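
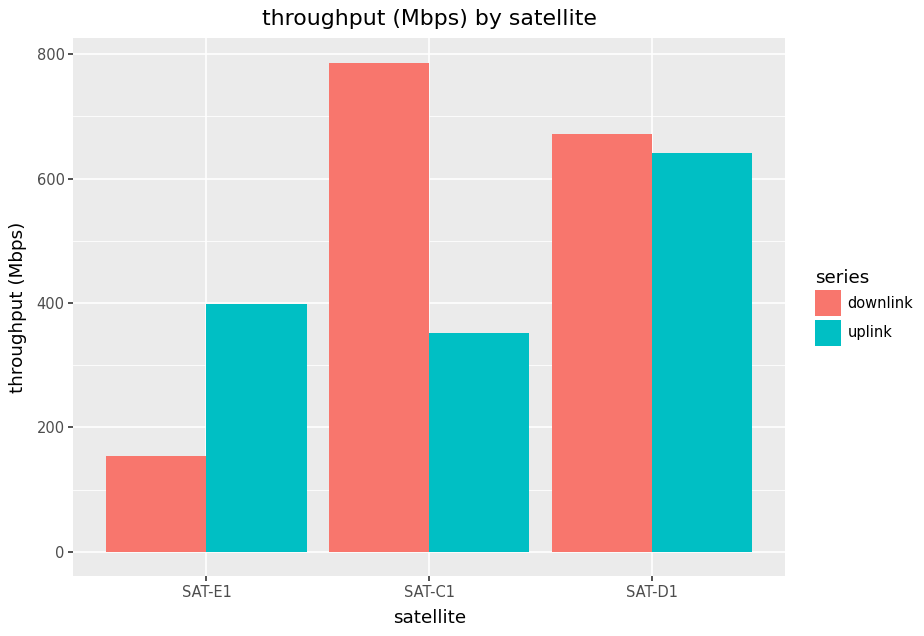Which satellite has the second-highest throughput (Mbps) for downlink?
SAT-D1

Top 3 for downlink: SAT-C1 ≈ 800, SAT-D1 ≈ 700, SAT-E1 ≈ 200.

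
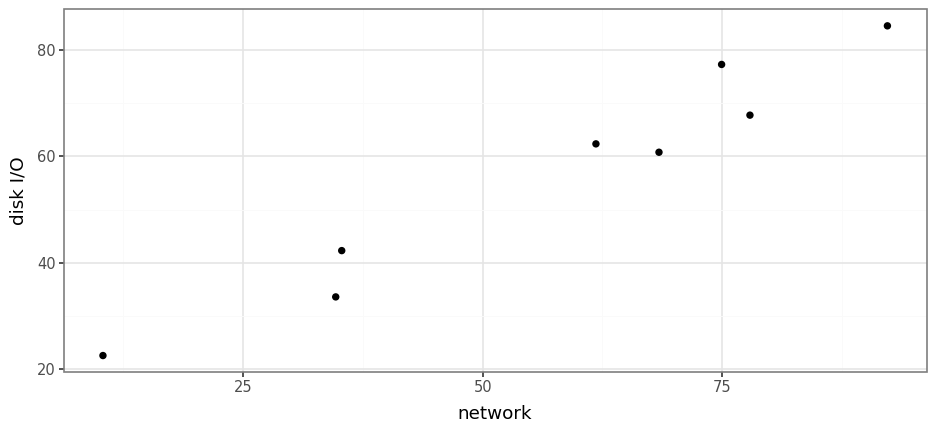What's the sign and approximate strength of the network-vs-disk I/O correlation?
positive, strong

Points are positively correlated; strong (|r| ≈ 1.0).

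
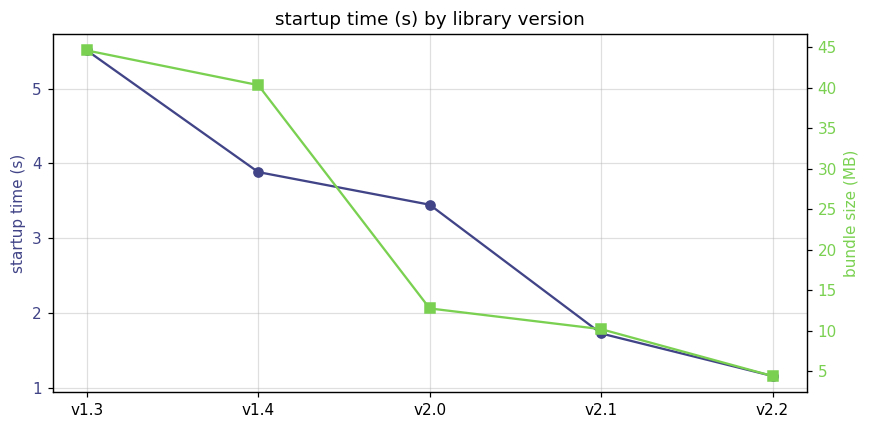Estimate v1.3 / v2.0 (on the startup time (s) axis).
v1.3 ≈ 5.5, v2.0 ≈ 3.5; 5.5/3.5 ≈ 1.57.

≈ 1.57×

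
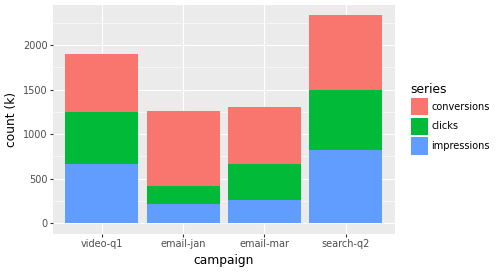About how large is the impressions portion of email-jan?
≈ 200

impressions top ≈ 200, bottom ≈ 0; segment ≈ 200.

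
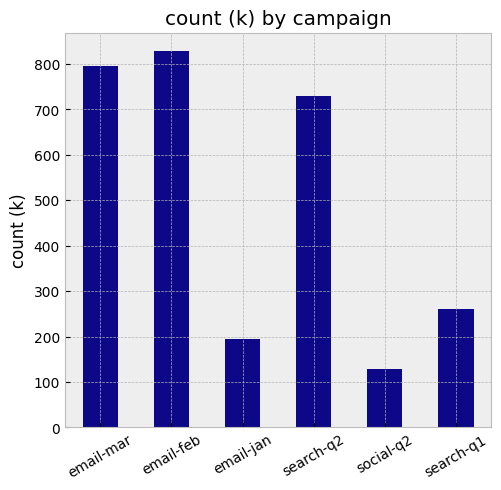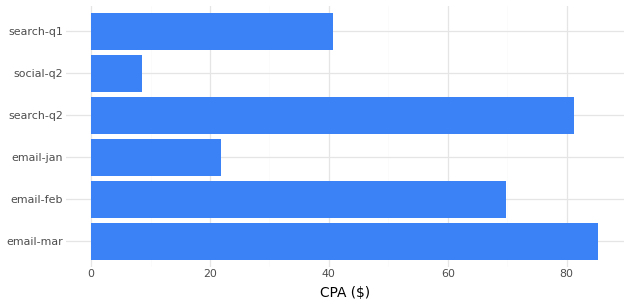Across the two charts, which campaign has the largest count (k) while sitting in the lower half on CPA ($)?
Chart 2 median CPA ($) ≈ 60; below-median campaigns: email-jan, social-q2, search-q1. Among those, search-q1 has the highest count (k) (≈ 300).

search-q1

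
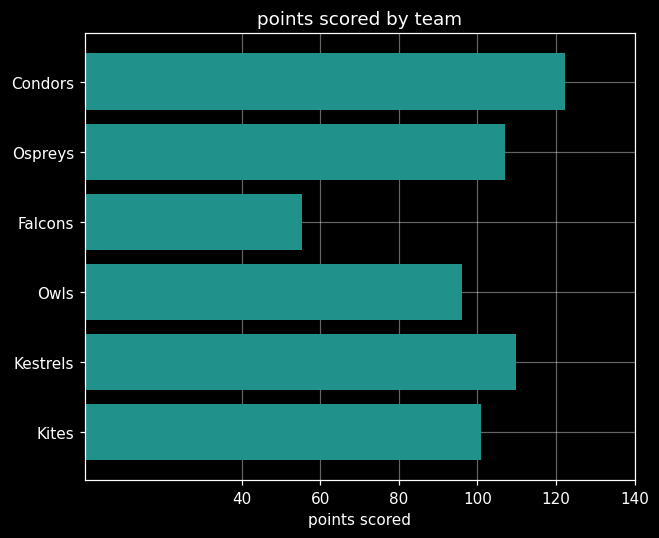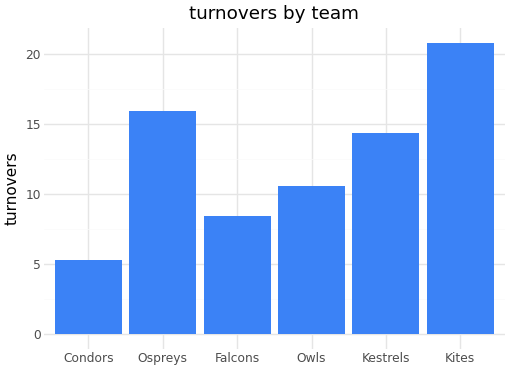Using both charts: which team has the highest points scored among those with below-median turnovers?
Chart 2 median turnovers ≈ 12; below-median teams: Condors, Falcons, Owls. Among those, Condors has the highest points scored (≈ 120).

Condors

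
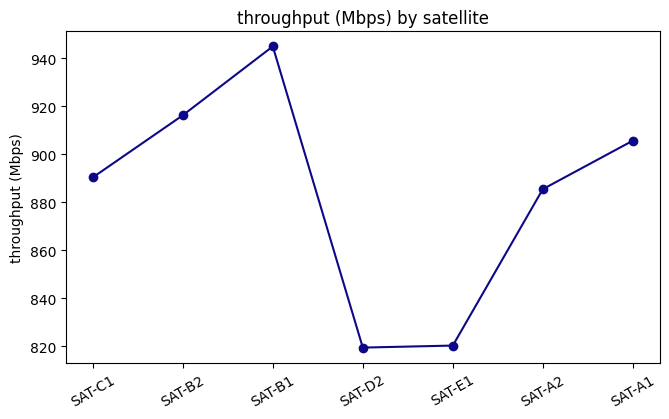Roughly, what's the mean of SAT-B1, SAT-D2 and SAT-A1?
≈ 887

(940 + 820 + 900) / 3 ≈ 887.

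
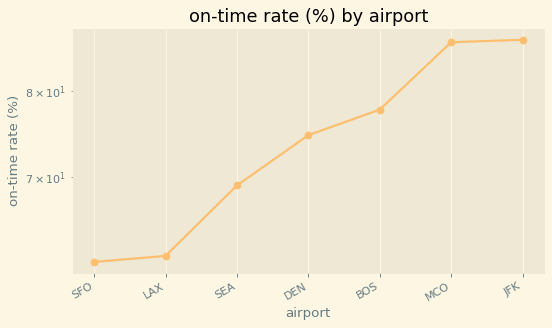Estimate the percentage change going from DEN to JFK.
≈ +13.3%

DEN ≈ 75, JFK ≈ 85; (85 − 75) / 75 ≈ +13.3%.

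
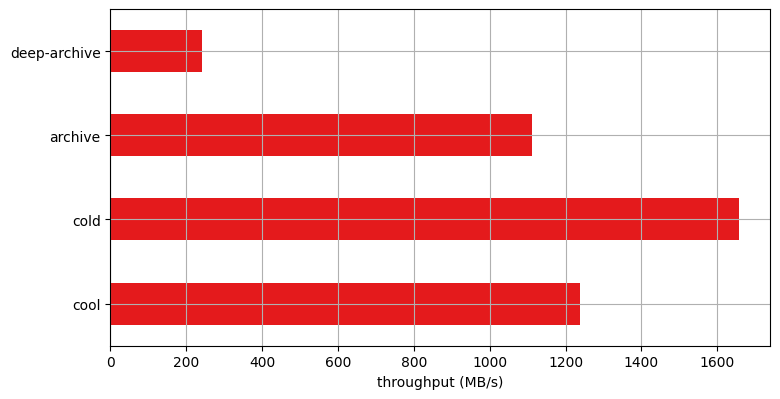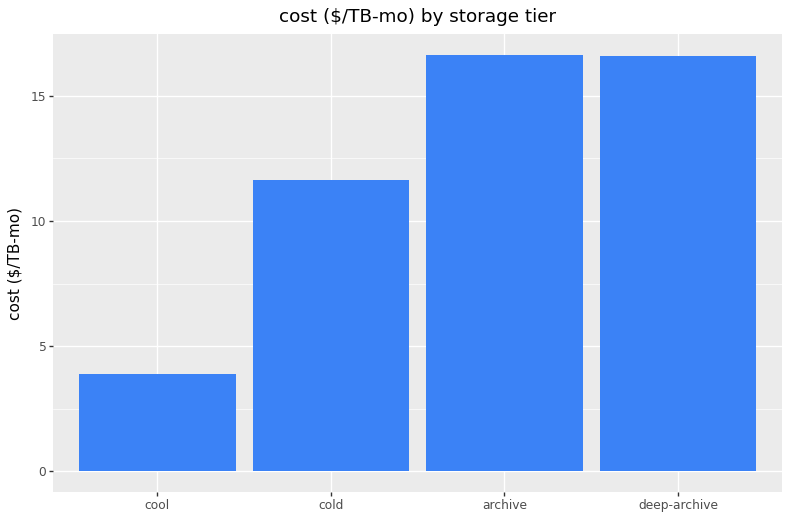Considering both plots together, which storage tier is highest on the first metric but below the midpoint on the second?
cold

Chart 2 median cost ($/TB-mo) ≈ 14; below-median storage tiers: cool, cold. Among those, cold has the highest throughput (MB/s) (≈ 1600).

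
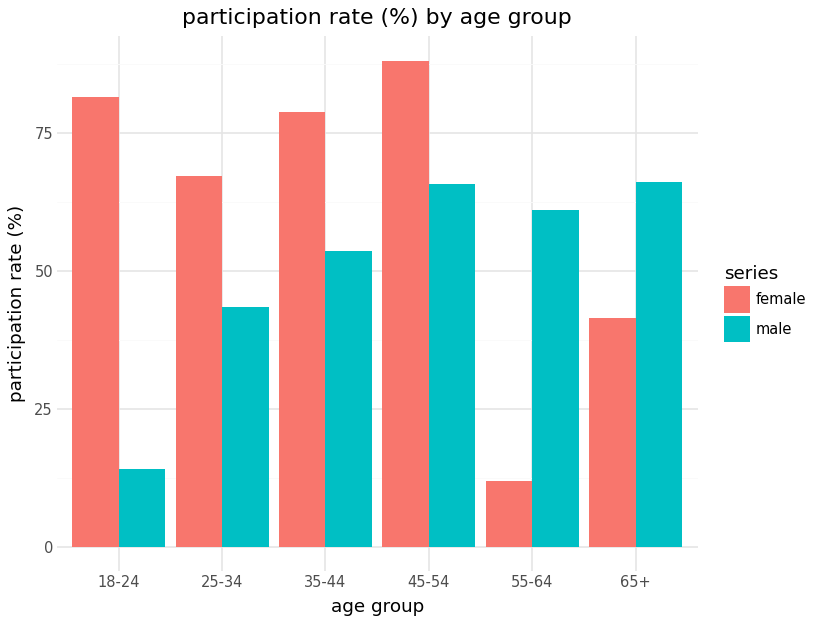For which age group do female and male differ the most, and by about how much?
18-24: female ≈ 80, male ≈ 10 → gap ≈ 70. Next-largest (55-64) is only ≈ 50.

18-24, ≈ 70 %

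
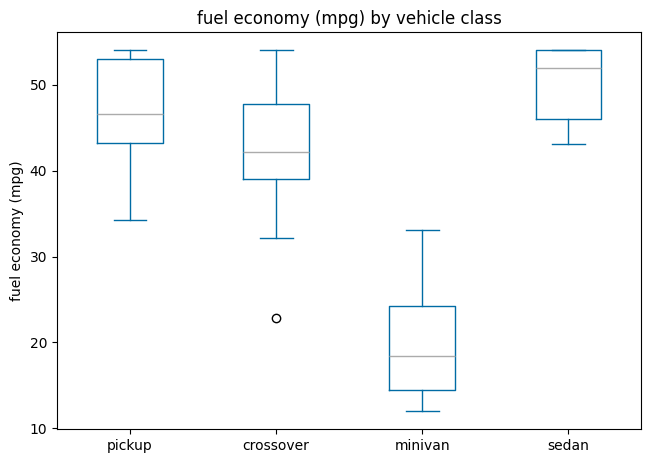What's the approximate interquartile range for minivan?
Q3 ≈ 25, Q1 ≈ 15; IQR ≈ 10.

≈ 10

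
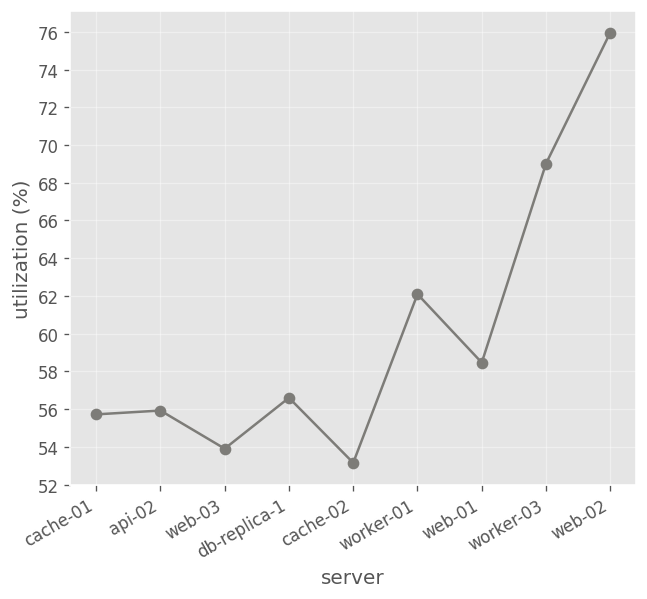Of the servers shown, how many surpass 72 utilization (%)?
Above 72: web-02.

1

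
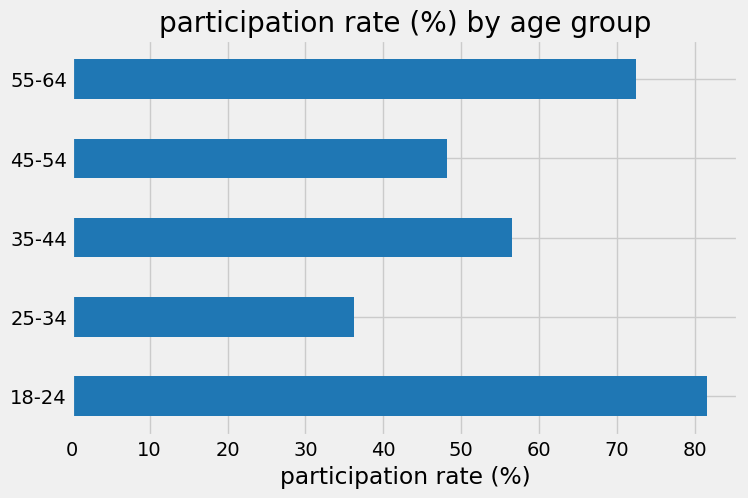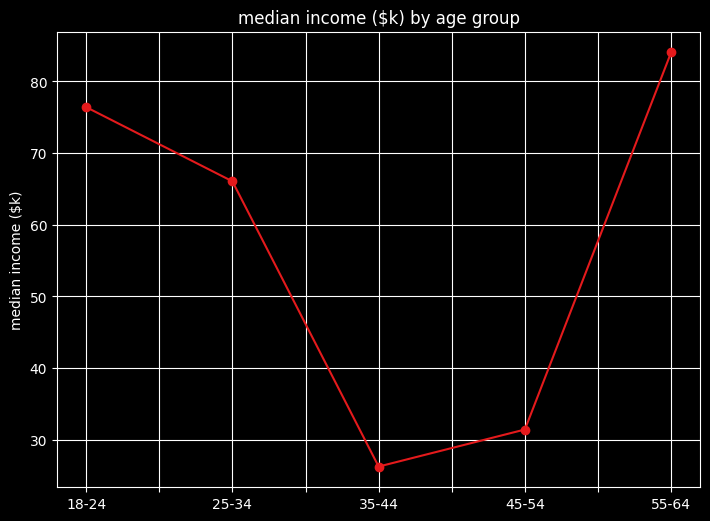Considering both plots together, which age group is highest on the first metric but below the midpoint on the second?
Chart 2 median median income ($k) ≈ 70; below-median age groups: 35-44, 45-54. Among those, 35-44 has the highest participation rate (%) (≈ 60).

35-44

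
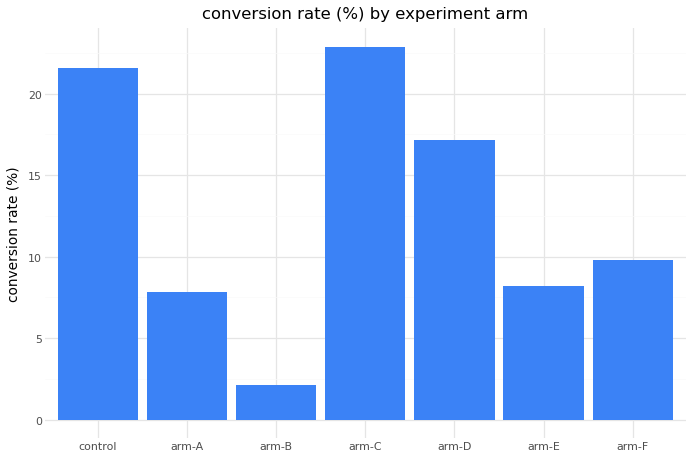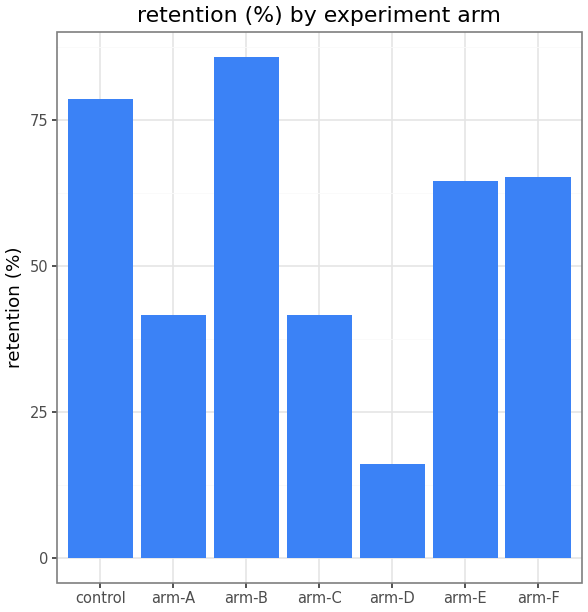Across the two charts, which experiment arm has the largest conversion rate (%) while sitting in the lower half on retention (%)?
Chart 2 median retention (%) ≈ 60; below-median experiment arms: arm-A, arm-C, arm-D. Among those, arm-C has the highest conversion rate (%) (≈ 25).

arm-C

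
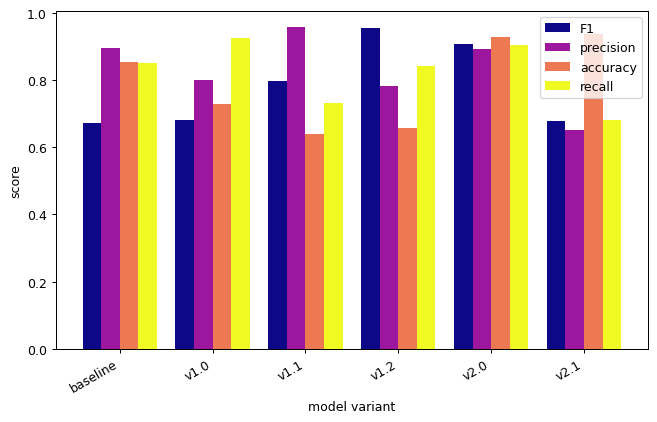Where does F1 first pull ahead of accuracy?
v1.0: F1 ≈ 0.7 vs accuracy ≈ 0.7 (not yet); v1.1: F1 ≈ 0.8 vs accuracy ≈ 0.6 (first crossover).

v1.1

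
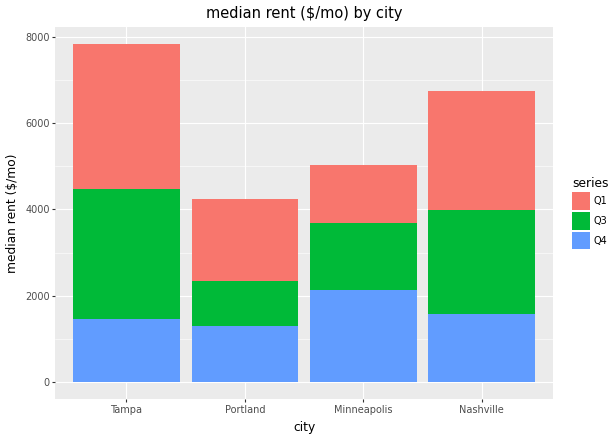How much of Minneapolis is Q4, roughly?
≈ 2000

Q4 top ≈ 2000, bottom ≈ 0; segment ≈ 2000.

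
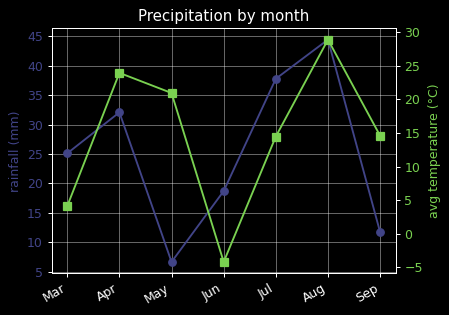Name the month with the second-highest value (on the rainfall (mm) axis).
Top 3 (on the rainfall (mm) axis): Aug ≈ 45, Jul ≈ 40, Apr ≈ 30.

Jul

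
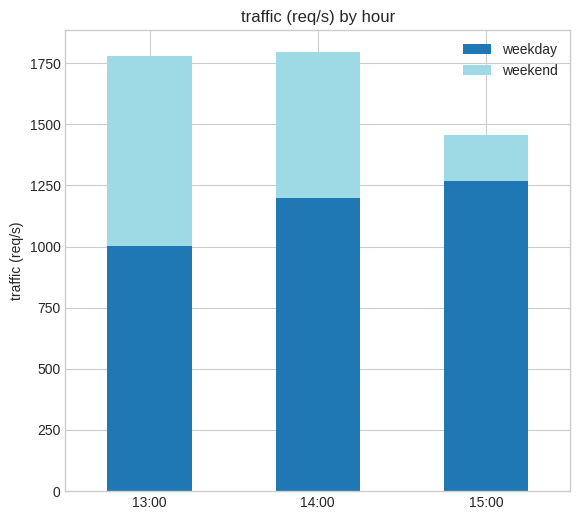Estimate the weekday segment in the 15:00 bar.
weekday top ≈ 1200, bottom ≈ 0; segment ≈ 1200.

≈ 1200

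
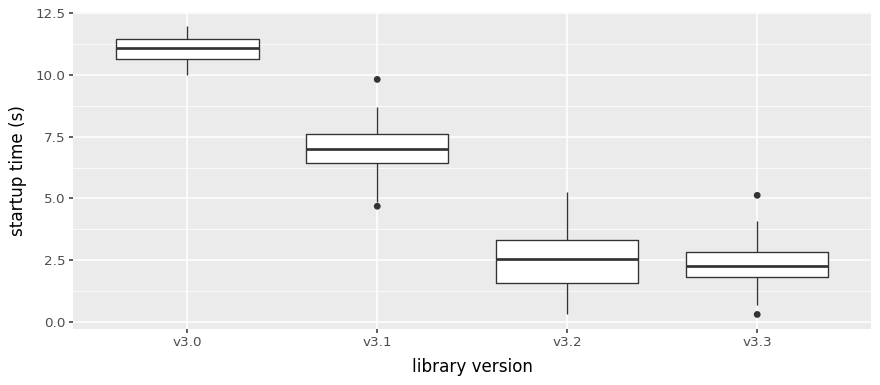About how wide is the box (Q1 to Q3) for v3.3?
Q3 ≈ 3, Q1 ≈ 2; IQR ≈ 1.

≈ 1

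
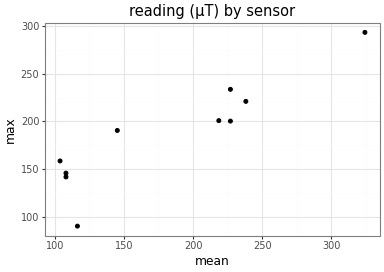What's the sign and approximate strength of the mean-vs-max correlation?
positive, strong

Points are positively correlated; strong (|r| ≈ 0.9).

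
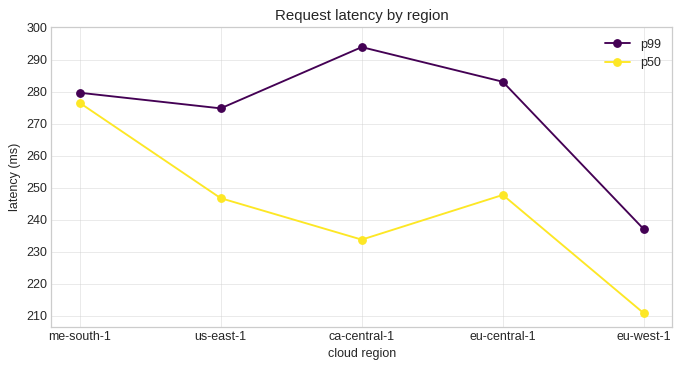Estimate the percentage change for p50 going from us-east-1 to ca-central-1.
us-east-1 ≈ 250, ca-central-1 ≈ 230; (230 − 250) / 250 ≈ -8%.

≈ -8%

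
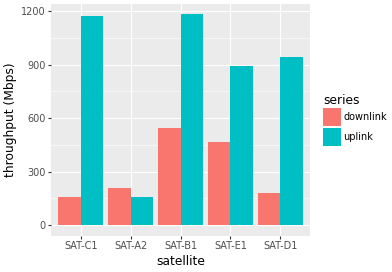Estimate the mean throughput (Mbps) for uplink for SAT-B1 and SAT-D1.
(1200 + 900) / 2 ≈ 1050.

≈ 1050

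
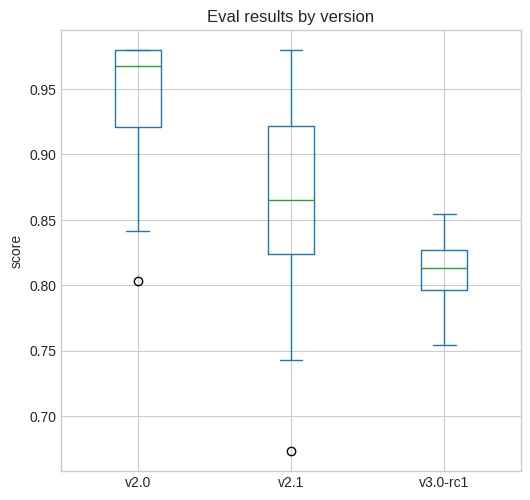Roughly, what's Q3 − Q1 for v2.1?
Q3 ≈ 0.92, Q1 ≈ 0.82; IQR ≈ 0.10.

≈ 0.10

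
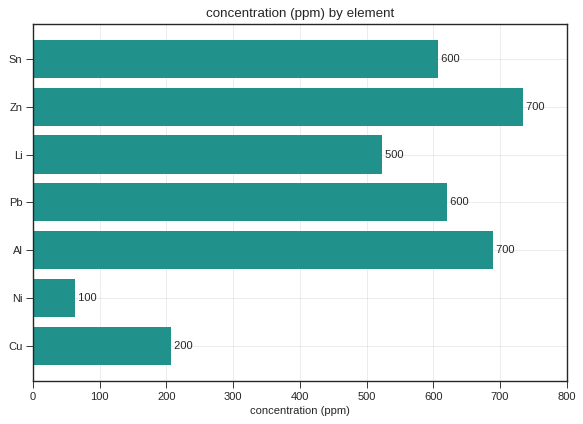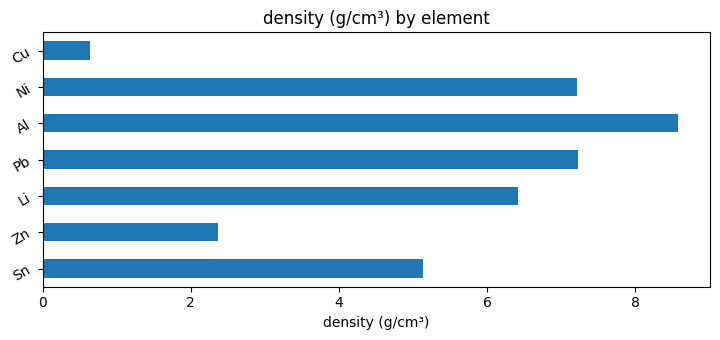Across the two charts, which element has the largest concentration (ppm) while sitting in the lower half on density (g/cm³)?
Zn

Chart 2 median density (g/cm³) ≈ 6; below-median elements: Sn, Zn, Cu. Among those, Zn has the highest concentration (ppm) (≈ 700).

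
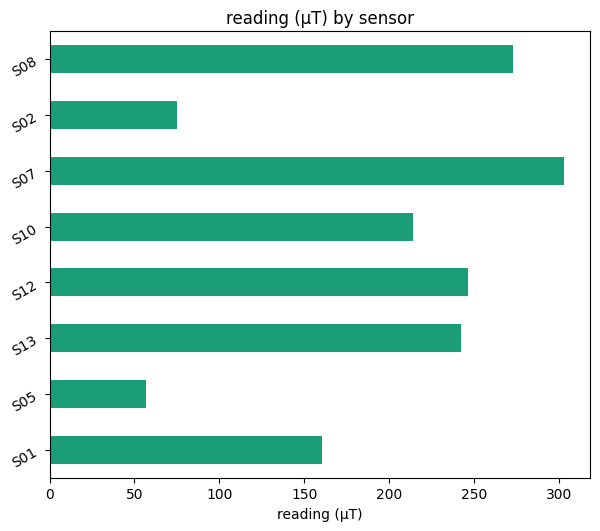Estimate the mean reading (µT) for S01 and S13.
(150 + 250) / 2 ≈ 200.

≈ 200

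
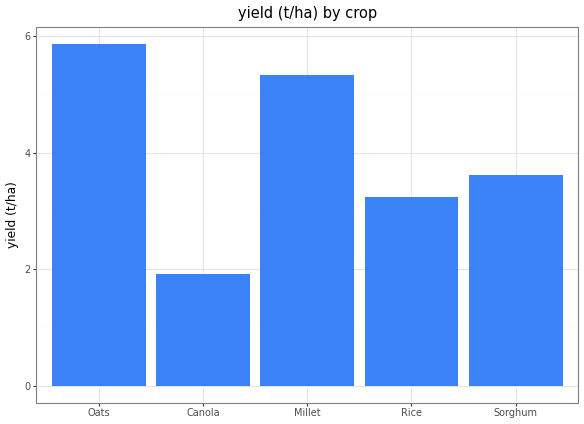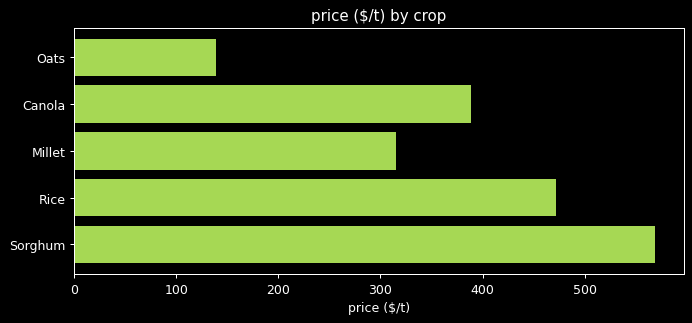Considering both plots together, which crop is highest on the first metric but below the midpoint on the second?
Chart 2 median price ($/t) ≈ 400; below-median crops: Oats, Millet. Among those, Oats has the highest yield (t/ha) (≈ 6).

Oats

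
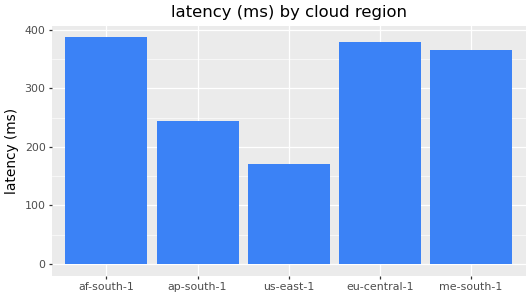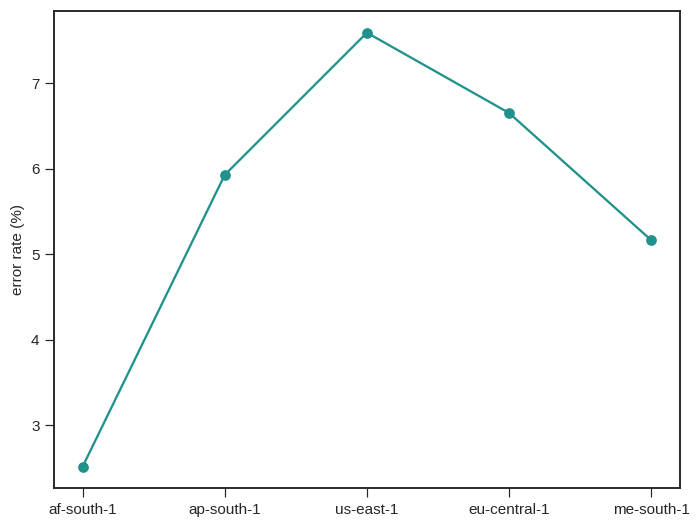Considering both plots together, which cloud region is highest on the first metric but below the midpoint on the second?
Chart 2 median error rate (%) ≈ 6; below-median cloud regions: af-south-1, me-south-1. Among those, af-south-1 has the highest latency (ms) (≈ 400).

af-south-1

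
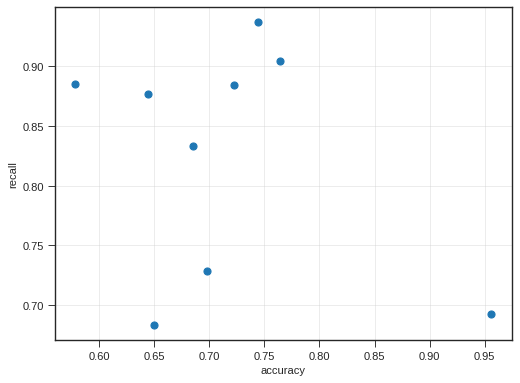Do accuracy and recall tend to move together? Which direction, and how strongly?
Points are negatively correlated; weak (|r| ≈ 0.3).

negative, weak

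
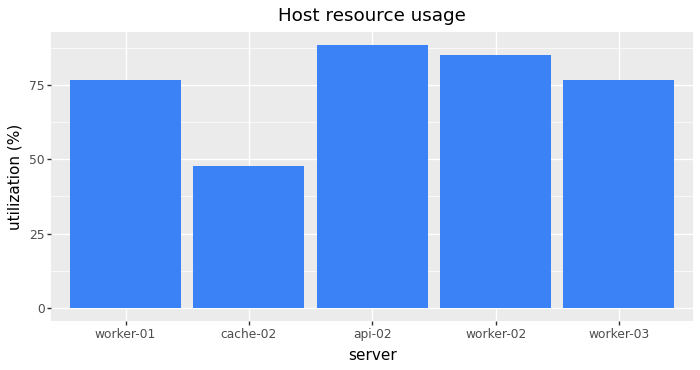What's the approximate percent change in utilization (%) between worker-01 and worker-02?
≈ +12.5%

worker-01 ≈ 80, worker-02 ≈ 90; (90 − 80) / 80 ≈ +12.5%.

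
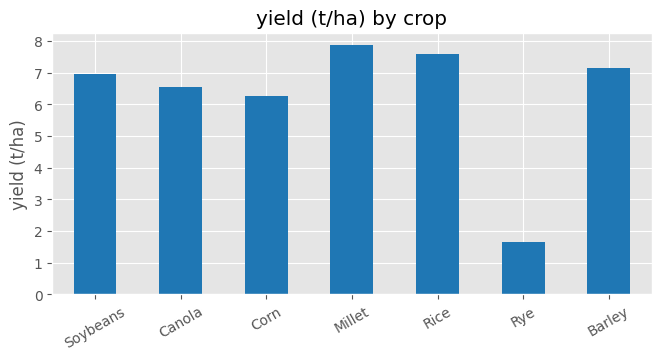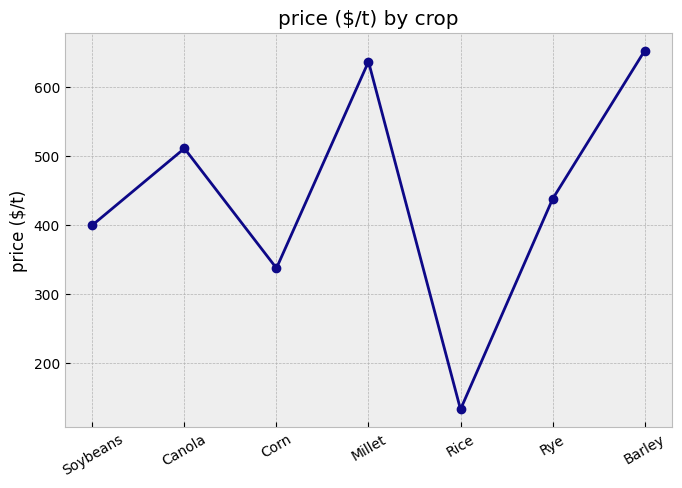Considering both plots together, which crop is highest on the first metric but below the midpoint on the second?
Chart 2 median price ($/t) ≈ 400; below-median crops: Soybeans, Corn, Rice. Among those, Rice has the highest yield (t/ha) (≈ 8).

Rice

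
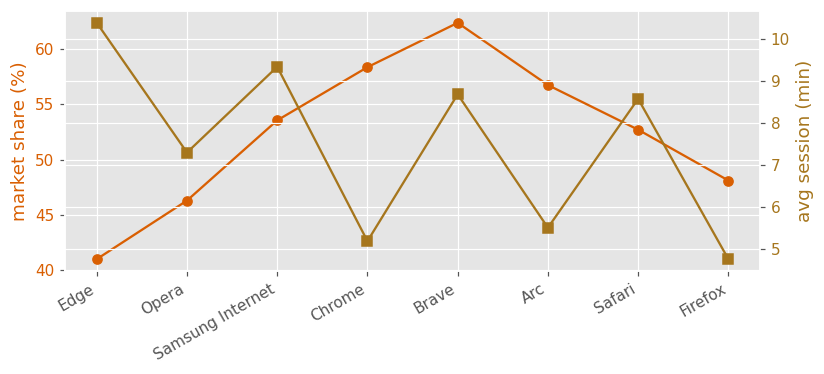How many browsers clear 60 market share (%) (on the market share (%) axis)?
1

Above 60: Brave.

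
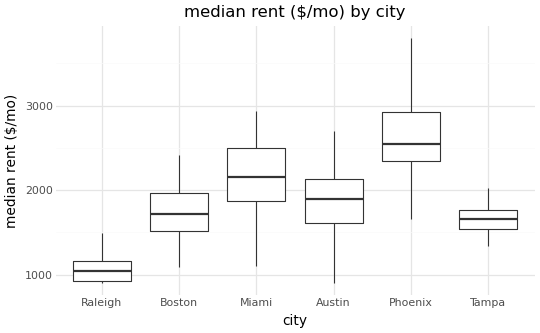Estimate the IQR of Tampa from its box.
≈ 200

Q3 ≈ 1800, Q1 ≈ 1600; IQR ≈ 200.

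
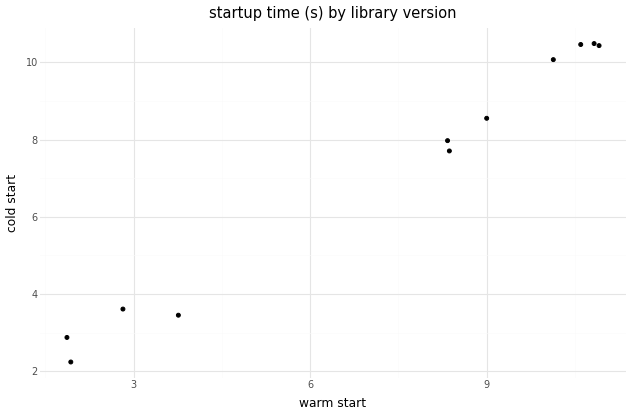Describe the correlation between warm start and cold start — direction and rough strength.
positive, strong

Points are positively correlated; strong (|r| ≈ 1.0).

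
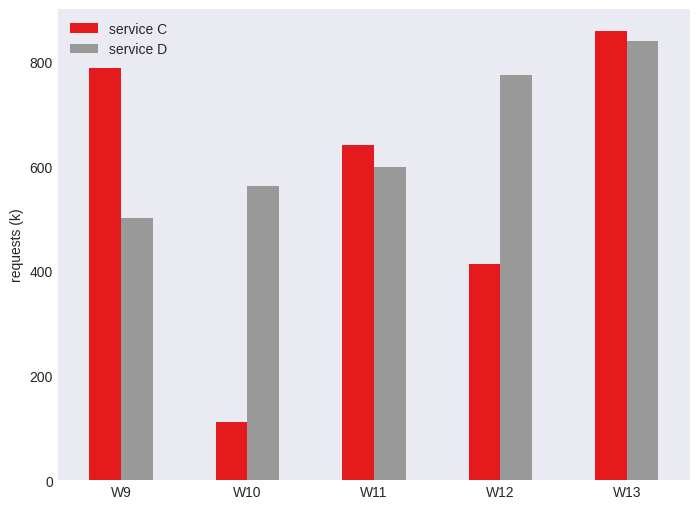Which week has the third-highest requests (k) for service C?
W11

Top 4 for service C: W13 ≈ 900, W9 ≈ 800, W11 ≈ 600, W12 ≈ 400.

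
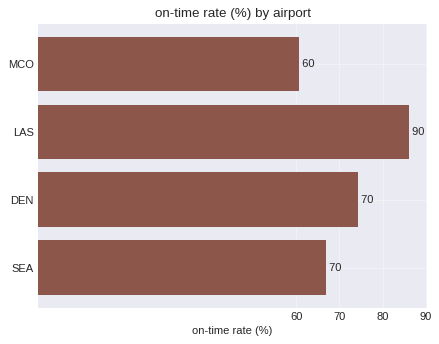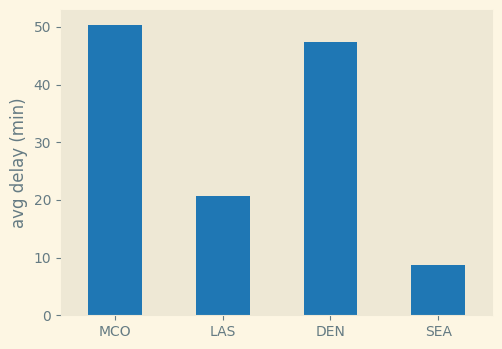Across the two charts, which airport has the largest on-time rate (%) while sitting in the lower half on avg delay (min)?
LAS

Chart 2 median avg delay (min) ≈ 35; below-median airports: LAS, SEA. Among those, LAS has the highest on-time rate (%) (≈ 90).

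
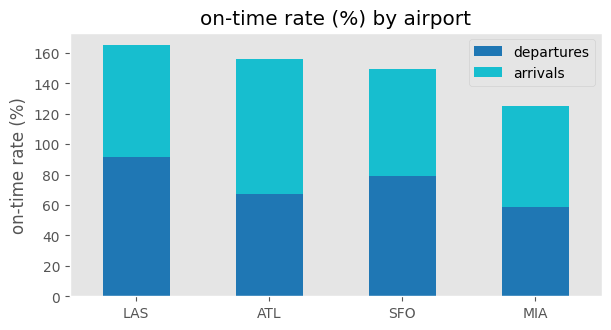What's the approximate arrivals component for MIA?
≈ 60

arrivals top ≈ 120, bottom ≈ 60; segment ≈ 60.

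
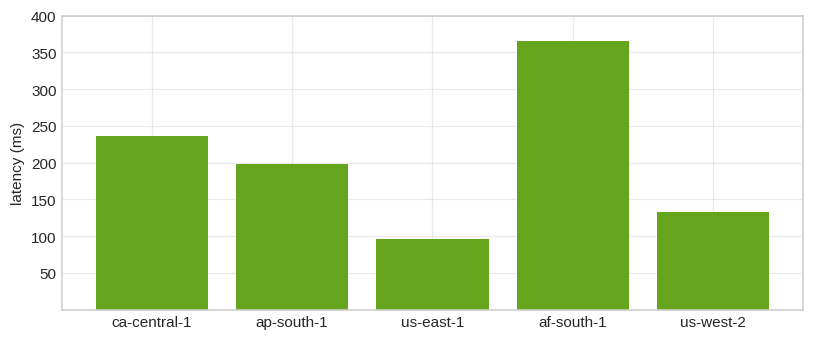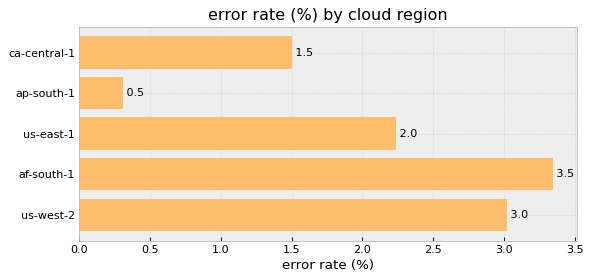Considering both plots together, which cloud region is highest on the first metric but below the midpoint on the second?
Chart 2 median error rate (%) ≈ 2; below-median cloud regions: ca-central-1, ap-south-1. Among those, ca-central-1 has the highest latency (ms) (≈ 250).

ca-central-1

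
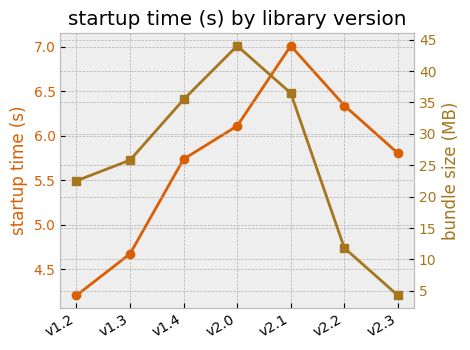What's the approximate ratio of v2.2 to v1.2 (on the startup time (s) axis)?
v2.2 ≈ 6.5, v1.2 ≈ 4.0; 6.5/4.0 ≈ 1.62.

≈ 1.62×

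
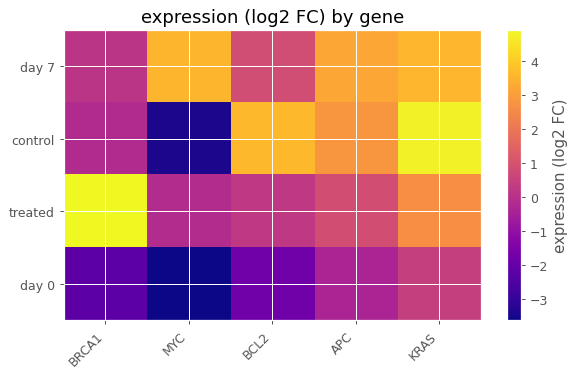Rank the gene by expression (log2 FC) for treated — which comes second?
KRAS

Top 3 for treated: BRCA1 ≈ 5, KRAS ≈ 3, APC ≈ 1.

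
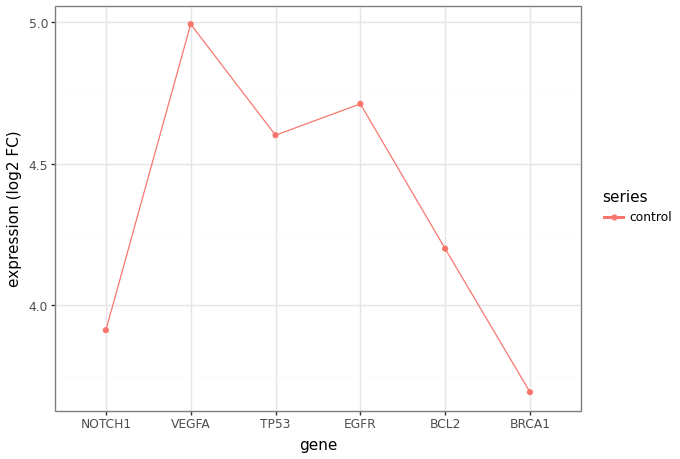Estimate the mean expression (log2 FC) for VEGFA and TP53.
≈ 4.8

(5.0 + 4.6) / 2 ≈ 4.8.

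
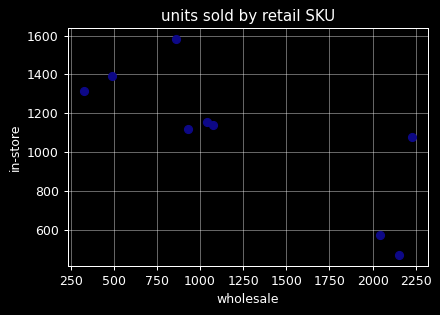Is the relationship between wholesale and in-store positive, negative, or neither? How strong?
Points are negatively correlated; strong (|r| ≈ 0.8).

negative, strong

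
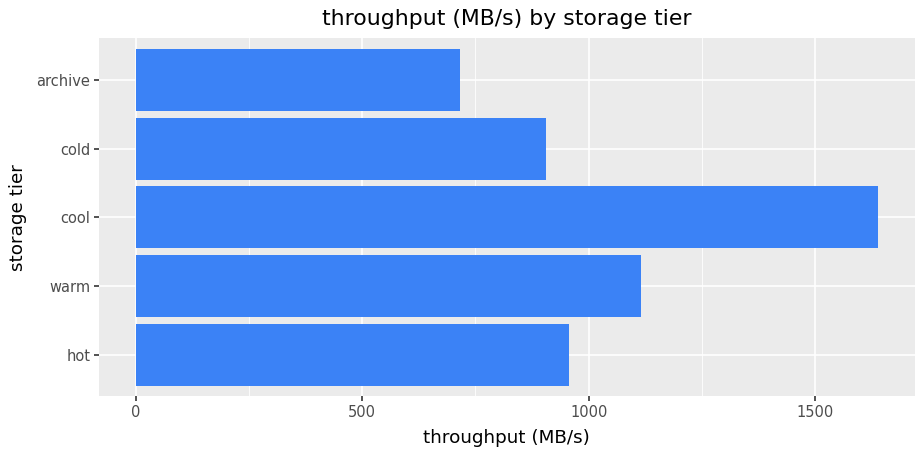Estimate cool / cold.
≈ 1.6×

cool ≈ 1600, cold ≈ 1000; 1600/1000 ≈ 1.6.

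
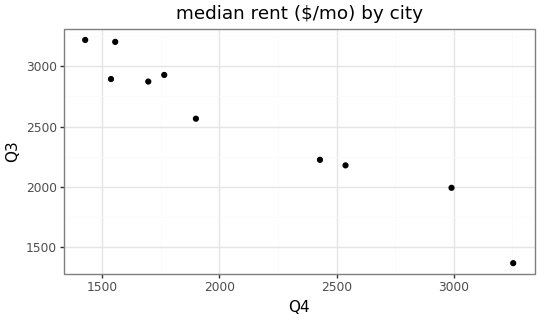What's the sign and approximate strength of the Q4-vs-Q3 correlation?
Points are negatively correlated; strong (|r| ≈ 1.0).

negative, strong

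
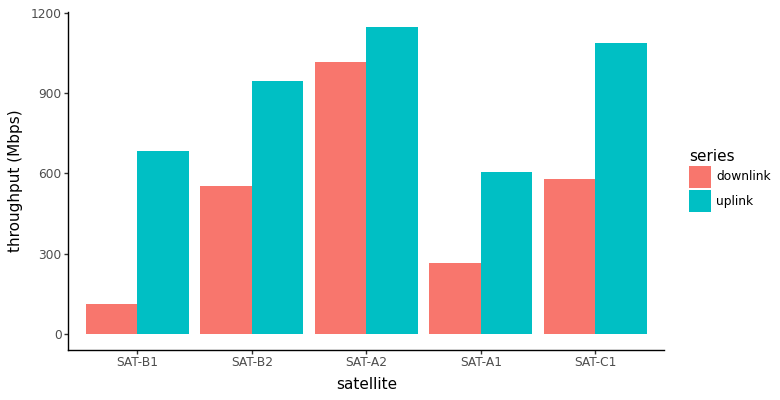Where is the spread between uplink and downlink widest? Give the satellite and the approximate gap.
SAT-B1, ≈ 600 Mbps

SAT-B1: uplink ≈ 700, downlink ≈ 100 → gap ≈ 600. Next-largest (SAT-C1) is only ≈ 500.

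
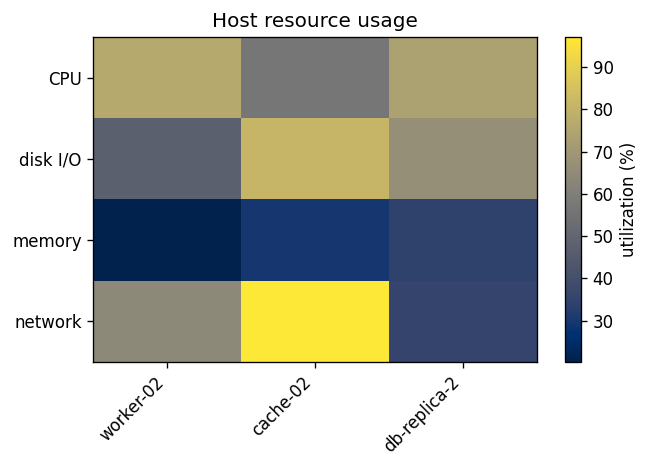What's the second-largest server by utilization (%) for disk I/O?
Top 3 for disk I/O: cache-02 ≈ 80, db-replica-2 ≈ 70, worker-02 ≈ 50.

db-replica-2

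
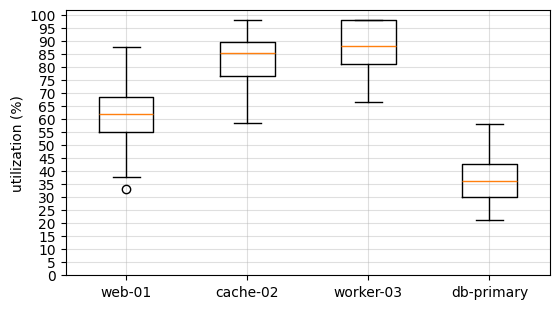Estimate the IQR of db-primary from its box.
Q3 ≈ 45, Q1 ≈ 30; IQR ≈ 15.

≈ 15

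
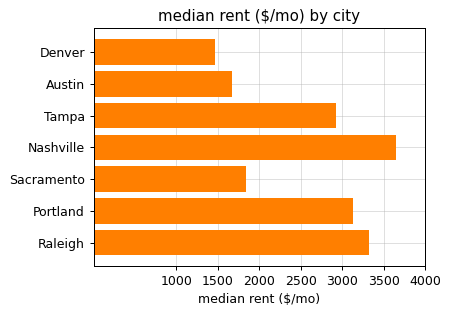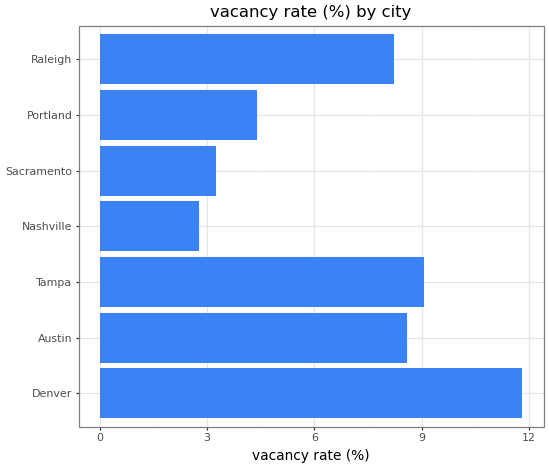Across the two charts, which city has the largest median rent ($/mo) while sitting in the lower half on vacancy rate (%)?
Nashville

Chart 2 median vacancy rate (%) ≈ 8; below-median cities: Nashville, Sacramento, Portland. Among those, Nashville has the highest median rent ($/mo) (≈ 3500).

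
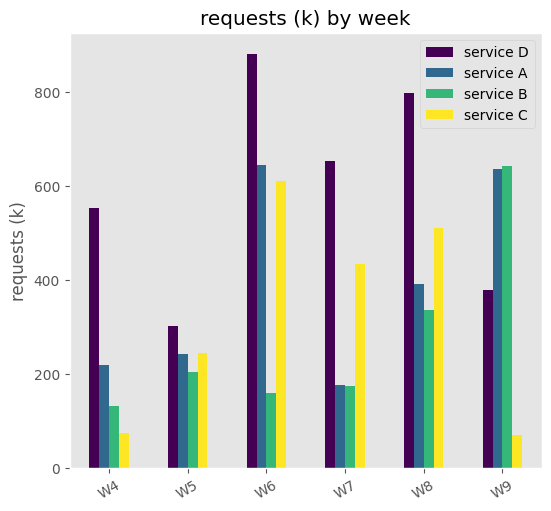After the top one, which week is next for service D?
W8

Top 3 for service D: W6 ≈ 900, W8 ≈ 800, W7 ≈ 700.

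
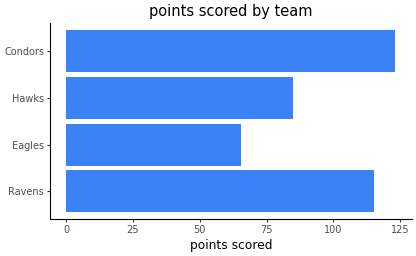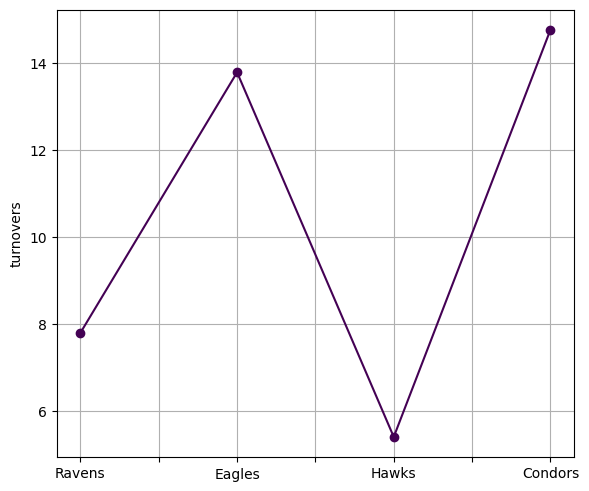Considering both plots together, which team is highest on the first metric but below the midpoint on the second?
Chart 2 median turnovers ≈ 10; below-median teams: Ravens, Hawks. Among those, Ravens has the highest points scored (≈ 120).

Ravens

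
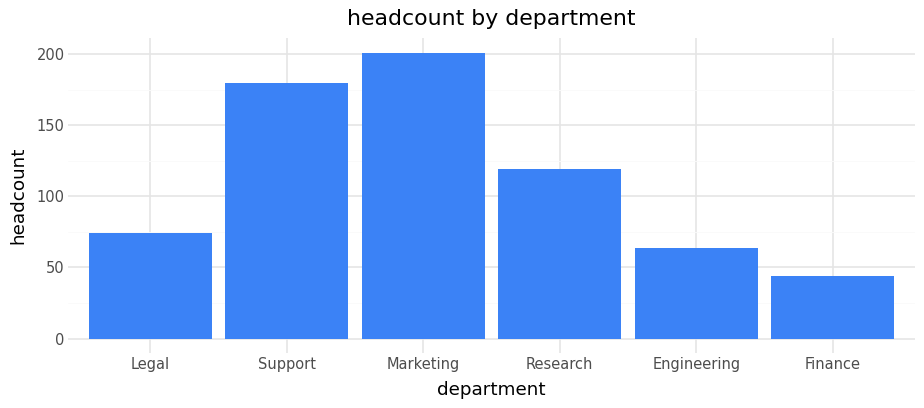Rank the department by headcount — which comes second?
Support

Top 3: Marketing ≈ 200, Support ≈ 180, Research ≈ 120.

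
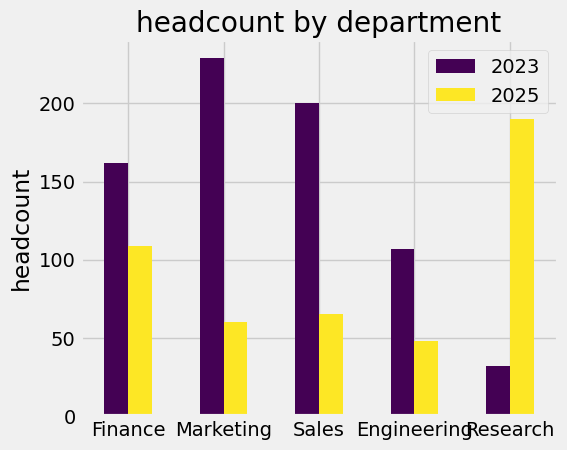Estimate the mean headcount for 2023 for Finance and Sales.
(160 + 200) / 2 ≈ 180.

≈ 180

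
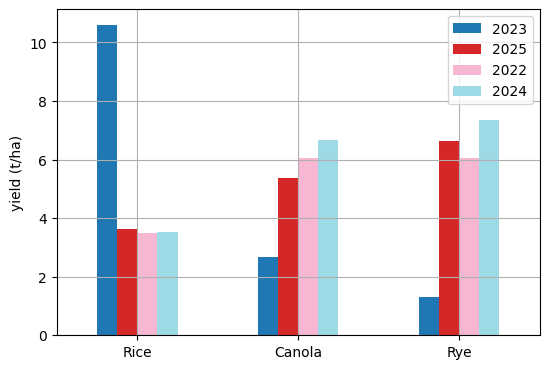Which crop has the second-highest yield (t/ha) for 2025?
Canola

Top 3 for 2025: Rye ≈ 7, Canola ≈ 5, Rice ≈ 4.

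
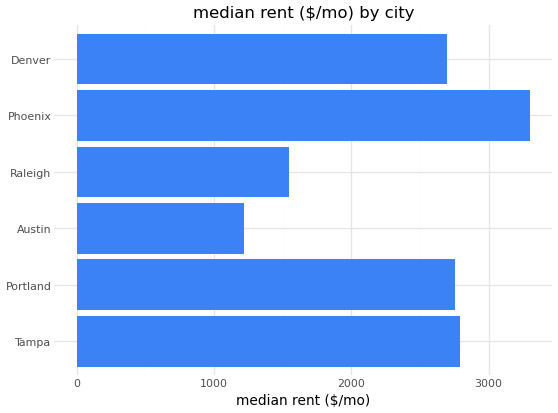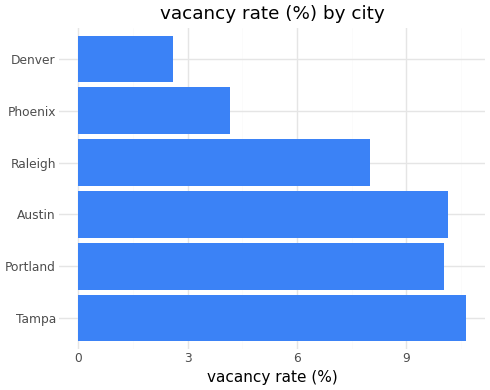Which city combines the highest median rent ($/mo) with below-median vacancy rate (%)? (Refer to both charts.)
Phoenix

Chart 2 median vacancy rate (%) ≈ 9; below-median cities: Raleigh, Phoenix, Denver. Among those, Phoenix has the highest median rent ($/mo) (≈ 3500).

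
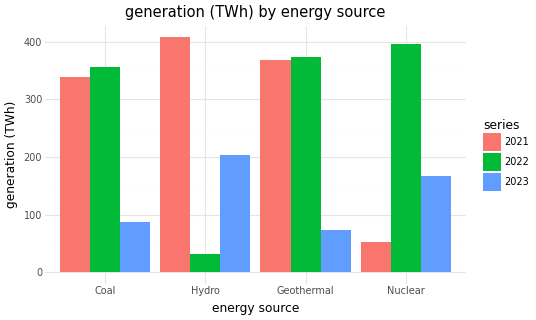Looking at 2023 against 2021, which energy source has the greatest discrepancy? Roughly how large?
Geothermal, ≈ 300 TWh

Geothermal: 2023 ≈ 50, 2021 ≈ 350 → gap ≈ 300. Next-largest (Coal) is only ≈ 250.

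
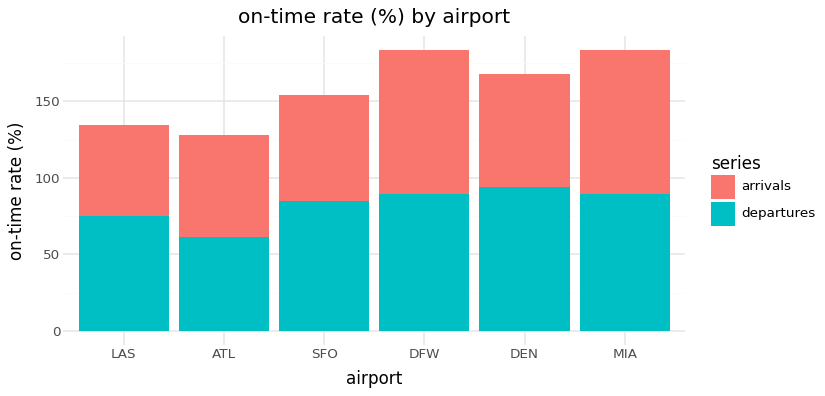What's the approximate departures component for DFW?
≈ 80

departures top ≈ 80, bottom ≈ 0; segment ≈ 80.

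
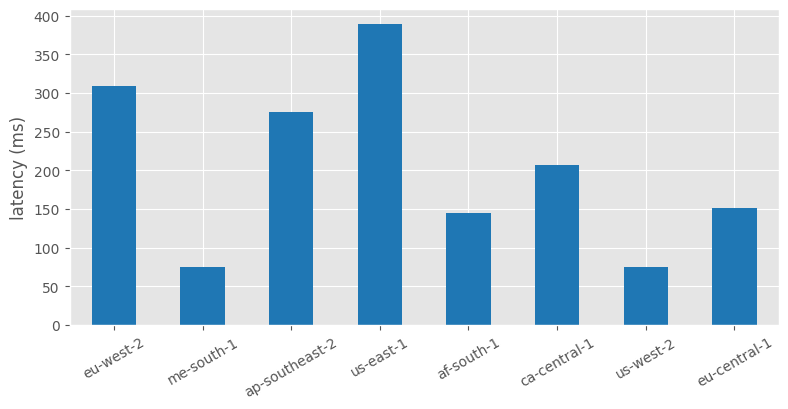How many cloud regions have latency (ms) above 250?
3

Above 250: eu-west-2, ap-southeast-2, us-east-1.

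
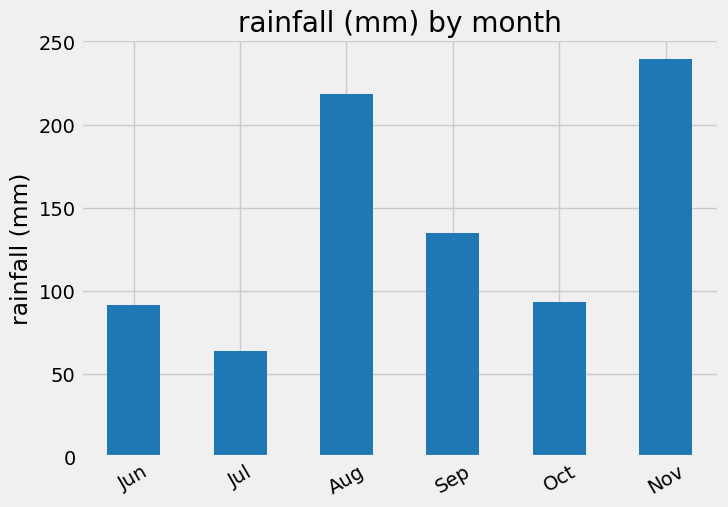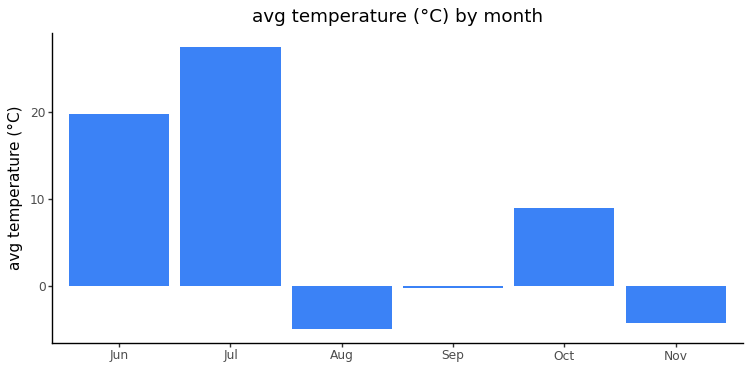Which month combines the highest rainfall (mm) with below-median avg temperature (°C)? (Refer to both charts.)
Chart 2 median avg temperature (°C) ≈ 5; below-median months: Aug, Sep, Nov. Among those, Nov has the highest rainfall (mm) (≈ 250).

Nov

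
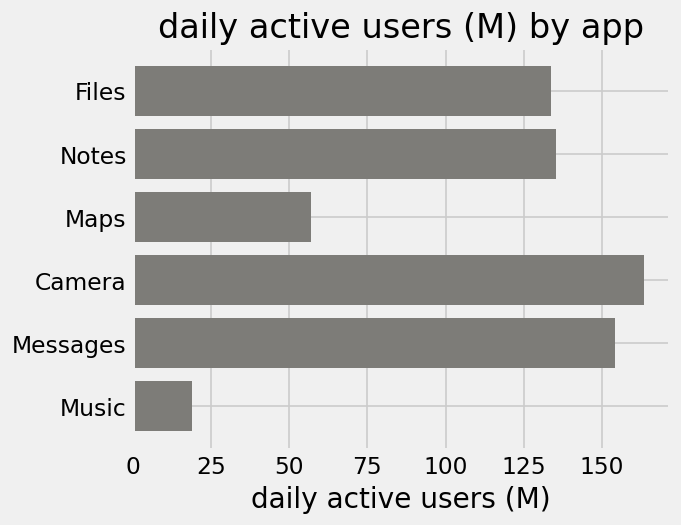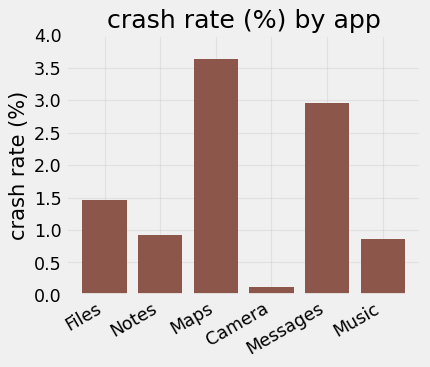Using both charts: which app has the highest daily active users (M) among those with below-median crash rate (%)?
Camera

Chart 2 median crash rate (%) ≈ 1; below-median apps: Notes, Camera, Music. Among those, Camera has the highest daily active users (M) (≈ 160).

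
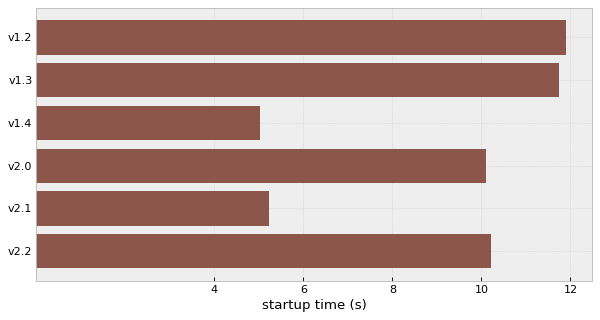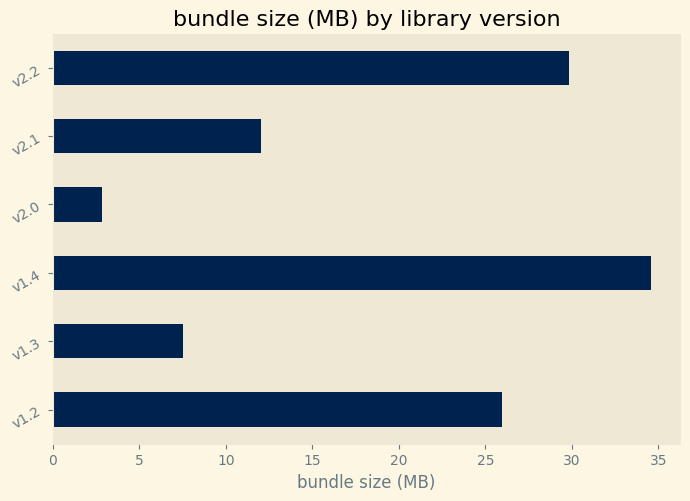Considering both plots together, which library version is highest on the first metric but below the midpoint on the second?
v1.3

Chart 2 median bundle size (MB) ≈ 20; below-median library versions: v1.3, v2.0, v2.1. Among those, v1.3 has the highest startup time (s) (≈ 12).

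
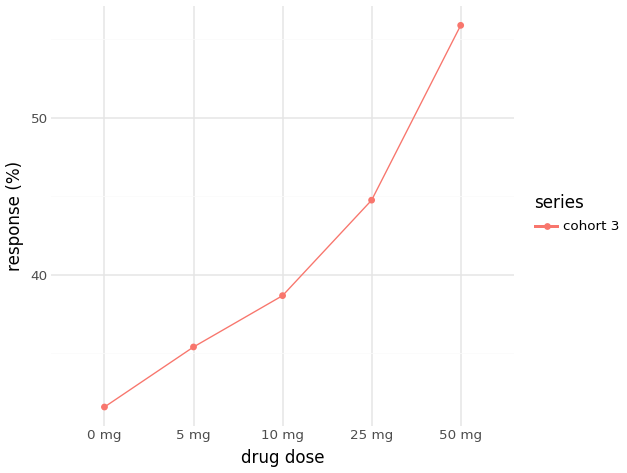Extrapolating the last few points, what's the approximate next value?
≈ 62.5

Last three: 40, 45, 55 → slope ≈ 7.5/step → next ≈ 62.5.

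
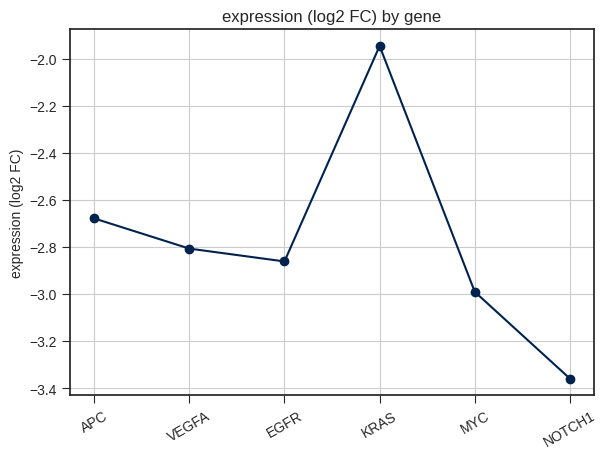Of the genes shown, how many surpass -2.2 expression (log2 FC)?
Above -2.2: KRAS.

1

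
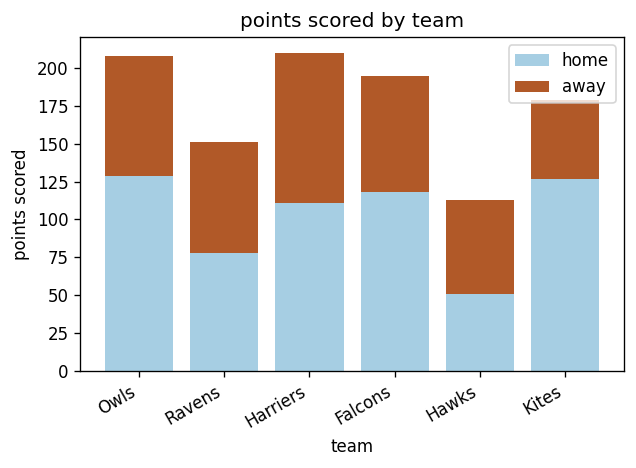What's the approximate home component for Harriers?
≈ 120

home top ≈ 120, bottom ≈ 0; segment ≈ 120.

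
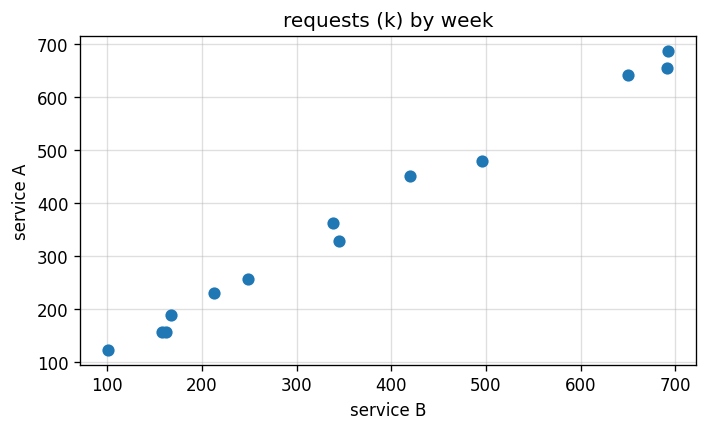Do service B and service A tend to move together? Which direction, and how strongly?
Points are positively correlated; strong (|r| ≈ 1.0).

positive, strong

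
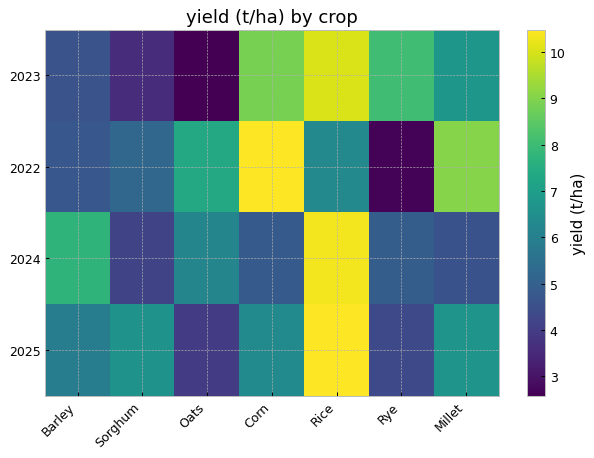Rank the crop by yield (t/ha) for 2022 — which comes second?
Millet

Top 3 for 2022: Corn ≈ 10, Millet ≈ 9, Oats ≈ 7.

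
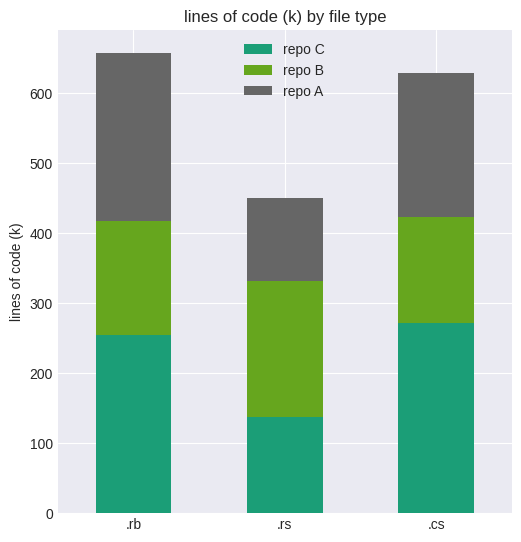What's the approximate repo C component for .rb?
≈ 300

repo C top ≈ 300, bottom ≈ 0; segment ≈ 300.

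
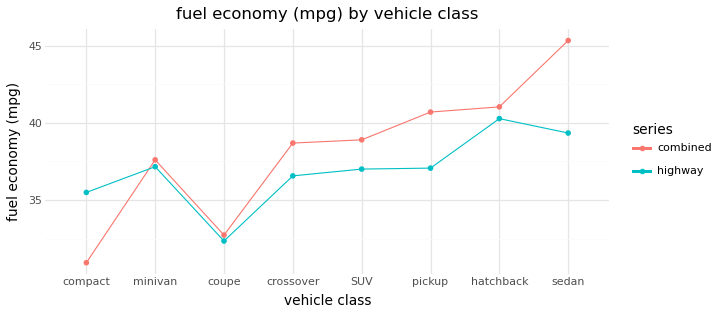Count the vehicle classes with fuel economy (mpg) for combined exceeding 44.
Above 44: sedan.

1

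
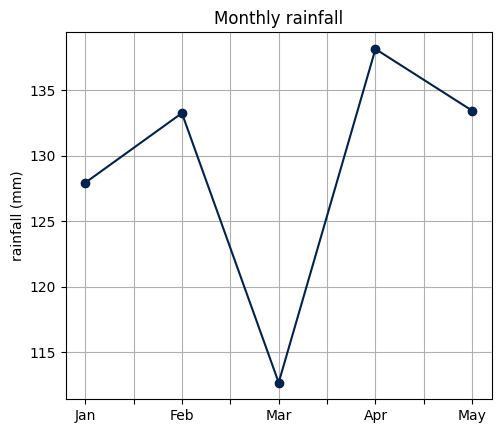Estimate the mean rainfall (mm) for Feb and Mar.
(135 + 115) / 2 ≈ 125.

≈ 125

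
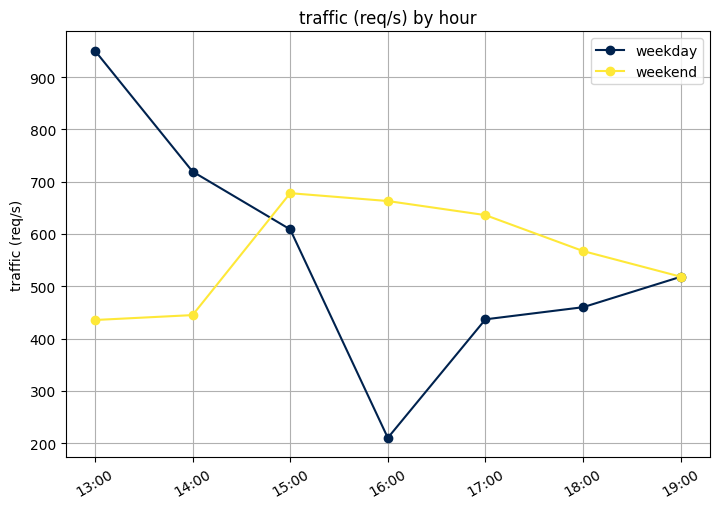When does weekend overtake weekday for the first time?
14:00: weekend ≈ 400 vs weekday ≈ 700 (not yet); 15:00: weekend ≈ 700 vs weekday ≈ 600 (first crossover).

15:00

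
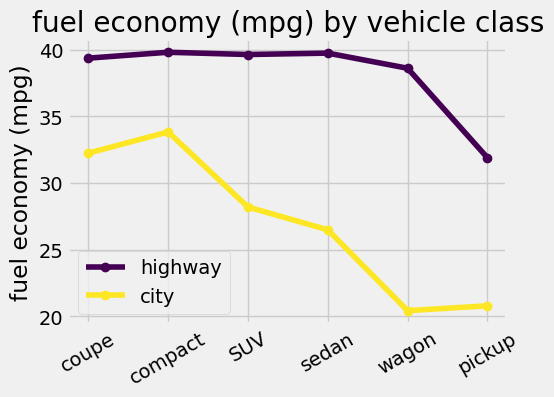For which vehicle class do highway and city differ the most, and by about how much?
wagon, ≈ 18 mpg

wagon: highway ≈ 38, city ≈ 20 → gap ≈ 18. Next-largest (sedan) is only ≈ 14.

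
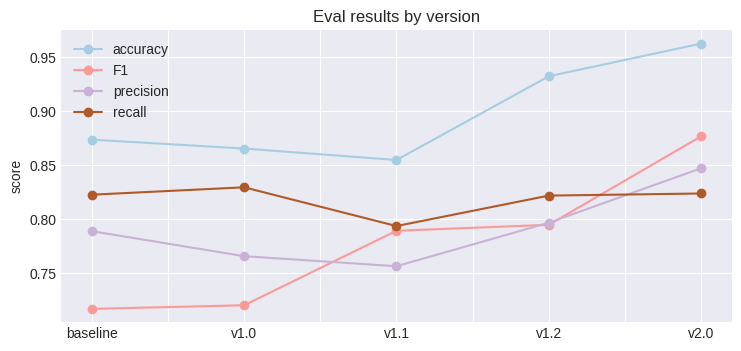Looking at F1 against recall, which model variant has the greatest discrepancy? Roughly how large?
v1.0, ≈ 0.15

v1.0: F1 ≈ 0.70, recall ≈ 0.85 → gap ≈ 0.15. Next-largest (baseline) is only ≈ 0.10.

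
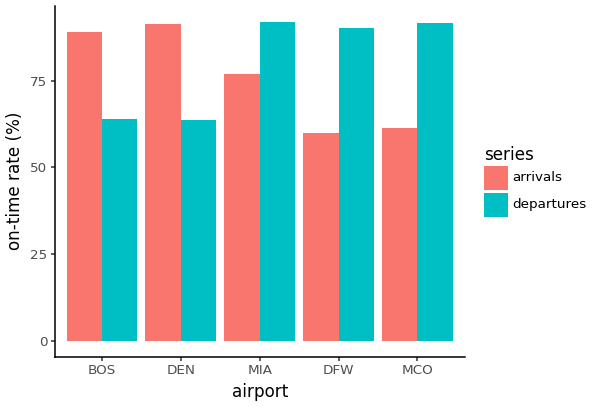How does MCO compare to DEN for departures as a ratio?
≈ 1.5×

MCO ≈ 90, DEN ≈ 60; 90/60 ≈ 1.5.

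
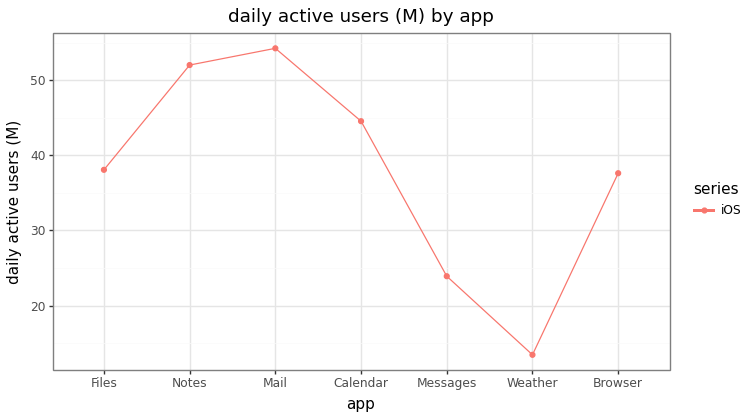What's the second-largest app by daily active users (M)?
Notes

Top 3: Mail ≈ 55, Notes ≈ 50, Calendar ≈ 45.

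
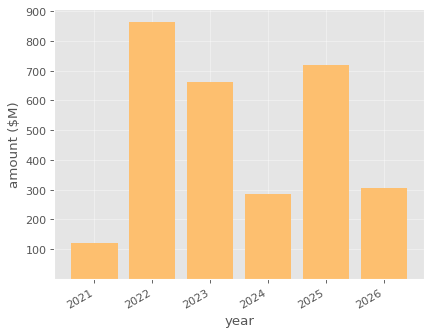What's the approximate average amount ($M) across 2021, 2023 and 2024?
(100 + 700 + 300) / 3 ≈ 367.

≈ 367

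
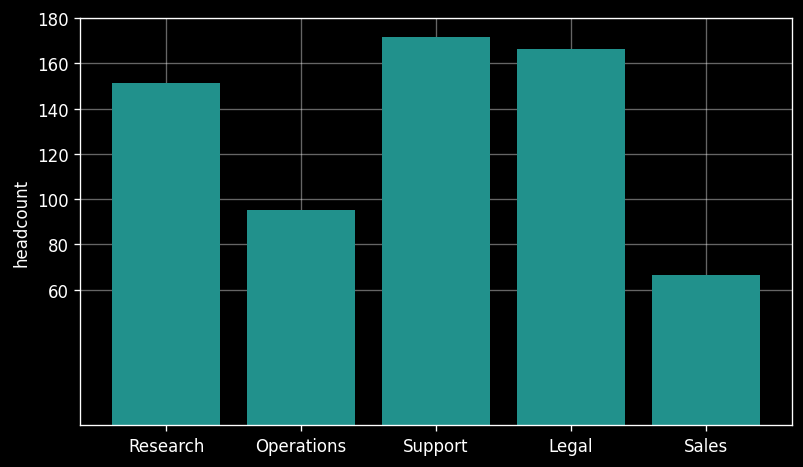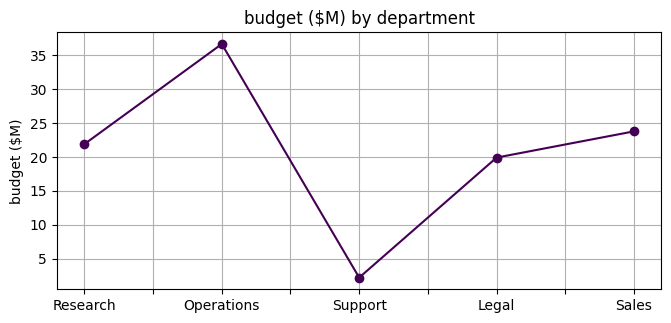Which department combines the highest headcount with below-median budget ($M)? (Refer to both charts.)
Chart 2 median budget ($M) ≈ 20; below-median departments: Support, Legal. Among those, Support has the highest headcount (≈ 180).

Support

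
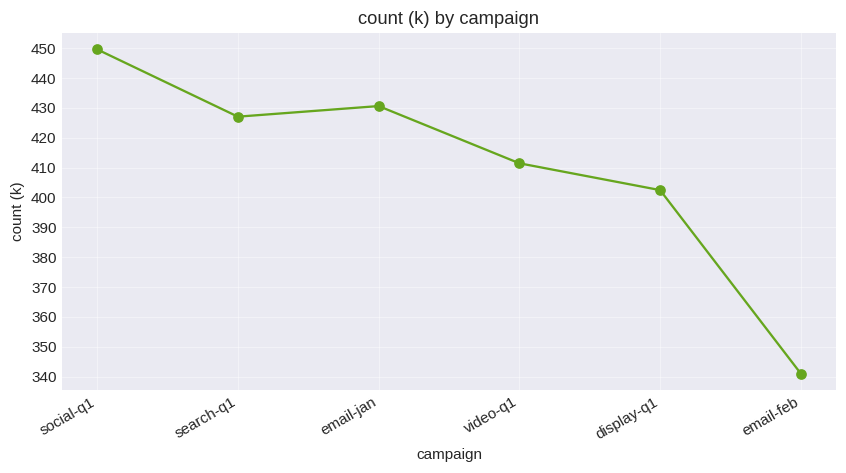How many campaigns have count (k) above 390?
5

Above 390: social-q1, search-q1, email-jan, video-q1, display-q1.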